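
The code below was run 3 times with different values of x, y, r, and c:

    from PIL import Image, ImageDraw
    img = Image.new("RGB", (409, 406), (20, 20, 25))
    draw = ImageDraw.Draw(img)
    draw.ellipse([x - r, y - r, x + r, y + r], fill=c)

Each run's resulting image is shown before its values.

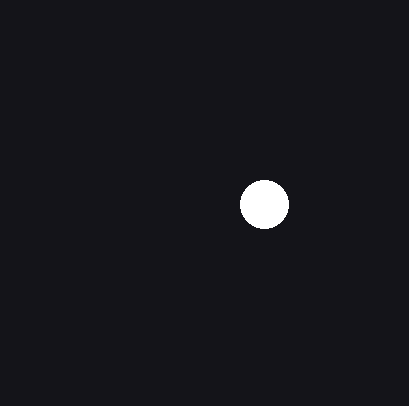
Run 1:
x = 264, y = 204, r = 24, c = 'white'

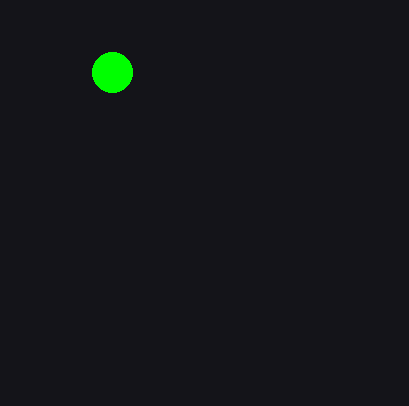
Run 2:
x = 112, y = 72, r = 20, c = 'lime'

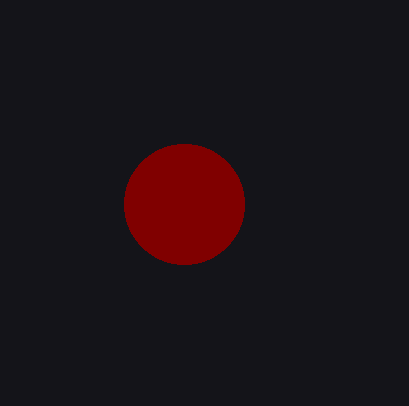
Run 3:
x = 184; y = 204; r = 60; c = 'maroon'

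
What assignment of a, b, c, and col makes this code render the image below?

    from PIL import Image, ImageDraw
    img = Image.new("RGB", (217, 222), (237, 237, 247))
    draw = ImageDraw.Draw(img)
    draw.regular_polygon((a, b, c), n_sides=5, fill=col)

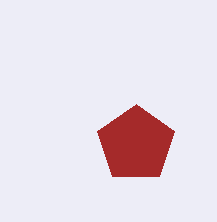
a = 136
b = 144
c = 40
col = 'brown'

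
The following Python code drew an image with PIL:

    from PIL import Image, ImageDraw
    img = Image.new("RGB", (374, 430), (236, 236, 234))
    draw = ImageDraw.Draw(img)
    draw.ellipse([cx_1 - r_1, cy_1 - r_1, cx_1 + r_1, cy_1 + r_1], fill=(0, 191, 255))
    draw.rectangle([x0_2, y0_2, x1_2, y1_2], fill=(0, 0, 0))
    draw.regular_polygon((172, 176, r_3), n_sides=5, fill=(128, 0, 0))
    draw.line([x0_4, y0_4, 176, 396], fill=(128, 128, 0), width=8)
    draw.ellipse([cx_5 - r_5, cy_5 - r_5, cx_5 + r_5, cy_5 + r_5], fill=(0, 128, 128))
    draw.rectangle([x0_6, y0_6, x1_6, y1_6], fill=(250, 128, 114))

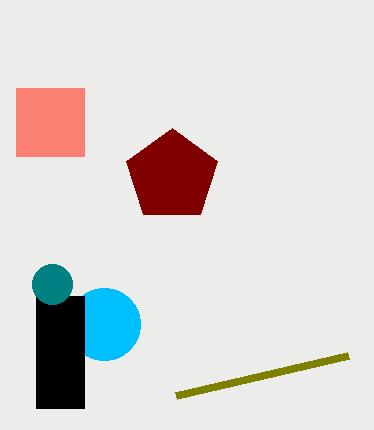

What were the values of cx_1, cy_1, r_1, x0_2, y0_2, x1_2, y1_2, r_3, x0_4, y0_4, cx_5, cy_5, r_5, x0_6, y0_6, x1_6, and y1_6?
cx_1 = 104
cy_1 = 324
r_1 = 36
x0_2 = 36
y0_2 = 296
x1_2 = 84
y1_2 = 408
r_3 = 48
x0_4 = 348
y0_4 = 356
cx_5 = 52
cy_5 = 284
r_5 = 20
x0_6 = 16
y0_6 = 88
x1_6 = 84
y1_6 = 156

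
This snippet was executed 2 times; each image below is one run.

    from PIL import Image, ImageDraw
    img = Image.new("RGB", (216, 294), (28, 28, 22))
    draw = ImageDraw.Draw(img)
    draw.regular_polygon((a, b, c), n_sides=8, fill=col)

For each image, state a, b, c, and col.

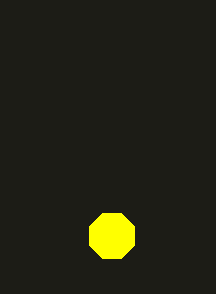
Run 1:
a = 112
b = 236
c = 24
col = 'yellow'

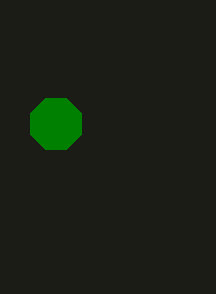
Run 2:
a = 56, b = 124, c = 28, col = 'green'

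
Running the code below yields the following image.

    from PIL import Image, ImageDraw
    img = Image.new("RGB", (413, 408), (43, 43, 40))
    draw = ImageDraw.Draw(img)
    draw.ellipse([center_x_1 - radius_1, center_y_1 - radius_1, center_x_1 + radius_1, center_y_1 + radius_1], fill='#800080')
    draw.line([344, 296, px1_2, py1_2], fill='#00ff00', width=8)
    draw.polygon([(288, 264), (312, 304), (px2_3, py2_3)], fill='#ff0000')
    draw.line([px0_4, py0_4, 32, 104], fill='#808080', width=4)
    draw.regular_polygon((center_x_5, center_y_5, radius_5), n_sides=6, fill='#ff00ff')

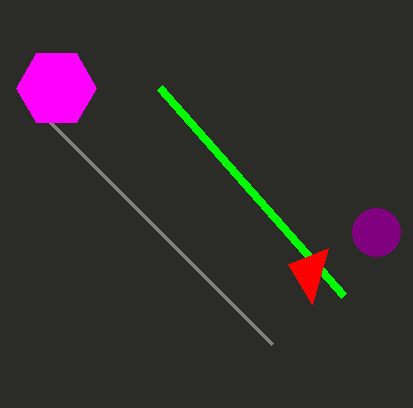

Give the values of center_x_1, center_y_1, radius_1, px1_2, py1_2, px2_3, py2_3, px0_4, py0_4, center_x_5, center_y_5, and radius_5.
center_x_1 = 376, center_y_1 = 232, radius_1 = 24, px1_2 = 160, py1_2 = 88, px2_3 = 328, py2_3 = 248, px0_4 = 272, py0_4 = 344, center_x_5 = 56, center_y_5 = 88, radius_5 = 40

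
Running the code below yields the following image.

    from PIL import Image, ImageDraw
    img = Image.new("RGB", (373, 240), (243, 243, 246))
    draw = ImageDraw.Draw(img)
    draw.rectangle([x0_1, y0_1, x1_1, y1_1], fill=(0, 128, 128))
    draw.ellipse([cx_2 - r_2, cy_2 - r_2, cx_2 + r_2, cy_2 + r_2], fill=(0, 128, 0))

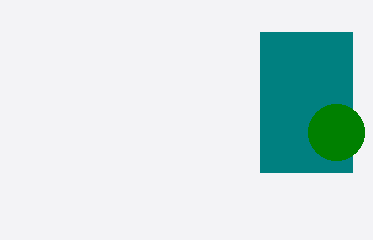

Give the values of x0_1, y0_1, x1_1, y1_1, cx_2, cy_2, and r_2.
x0_1 = 260, y0_1 = 32, x1_1 = 352, y1_1 = 172, cx_2 = 336, cy_2 = 132, r_2 = 28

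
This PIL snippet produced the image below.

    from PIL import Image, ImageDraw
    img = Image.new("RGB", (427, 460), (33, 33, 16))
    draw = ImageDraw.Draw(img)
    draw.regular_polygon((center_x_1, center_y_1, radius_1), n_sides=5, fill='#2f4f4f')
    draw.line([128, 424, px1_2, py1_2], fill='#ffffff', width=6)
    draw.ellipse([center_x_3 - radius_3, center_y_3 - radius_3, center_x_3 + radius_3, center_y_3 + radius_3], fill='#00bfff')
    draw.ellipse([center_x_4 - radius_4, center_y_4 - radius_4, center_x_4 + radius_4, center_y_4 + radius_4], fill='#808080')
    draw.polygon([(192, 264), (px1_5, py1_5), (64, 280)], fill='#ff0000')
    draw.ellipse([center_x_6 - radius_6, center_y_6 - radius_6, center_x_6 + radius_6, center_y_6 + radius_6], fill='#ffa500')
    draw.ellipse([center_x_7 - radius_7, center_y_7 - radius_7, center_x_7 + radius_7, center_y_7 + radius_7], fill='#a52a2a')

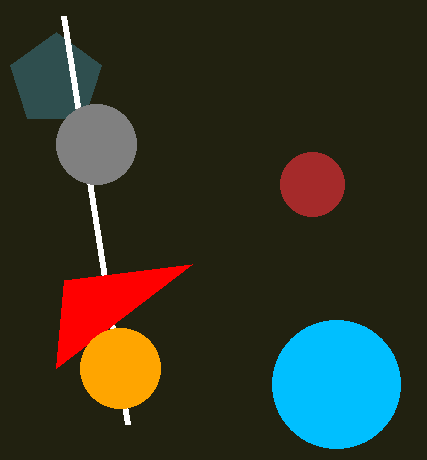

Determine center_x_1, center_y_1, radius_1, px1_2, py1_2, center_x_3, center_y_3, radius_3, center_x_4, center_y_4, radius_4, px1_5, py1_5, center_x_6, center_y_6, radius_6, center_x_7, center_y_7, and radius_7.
center_x_1 = 56
center_y_1 = 80
radius_1 = 48
px1_2 = 64
py1_2 = 16
center_x_3 = 336
center_y_3 = 384
radius_3 = 64
center_x_4 = 96
center_y_4 = 144
radius_4 = 40
px1_5 = 56
py1_5 = 368
center_x_6 = 120
center_y_6 = 368
radius_6 = 40
center_x_7 = 312
center_y_7 = 184
radius_7 = 32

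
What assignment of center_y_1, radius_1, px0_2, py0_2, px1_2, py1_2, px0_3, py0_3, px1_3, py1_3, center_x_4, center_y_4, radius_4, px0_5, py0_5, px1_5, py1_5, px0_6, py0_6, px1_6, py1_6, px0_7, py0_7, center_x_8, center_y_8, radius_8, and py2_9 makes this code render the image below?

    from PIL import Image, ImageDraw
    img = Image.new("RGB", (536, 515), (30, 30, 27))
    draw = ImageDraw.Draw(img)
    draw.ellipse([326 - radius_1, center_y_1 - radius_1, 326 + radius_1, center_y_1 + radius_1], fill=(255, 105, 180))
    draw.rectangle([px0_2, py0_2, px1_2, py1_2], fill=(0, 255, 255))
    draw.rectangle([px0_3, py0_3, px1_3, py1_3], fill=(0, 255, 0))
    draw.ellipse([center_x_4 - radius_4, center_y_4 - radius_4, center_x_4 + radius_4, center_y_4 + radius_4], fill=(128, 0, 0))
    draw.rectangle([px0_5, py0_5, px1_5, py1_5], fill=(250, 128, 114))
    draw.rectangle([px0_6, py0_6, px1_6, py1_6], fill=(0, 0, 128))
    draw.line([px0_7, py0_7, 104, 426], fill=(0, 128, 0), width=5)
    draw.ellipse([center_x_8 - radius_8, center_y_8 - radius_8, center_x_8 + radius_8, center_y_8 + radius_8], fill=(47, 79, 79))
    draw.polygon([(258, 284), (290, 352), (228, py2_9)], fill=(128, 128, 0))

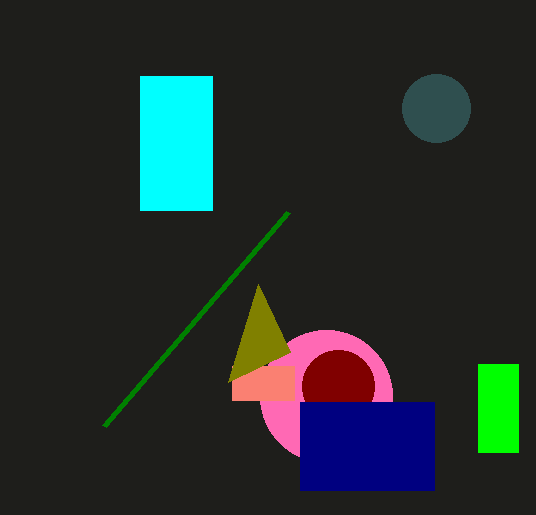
center_y_1 = 396; radius_1 = 66; px0_2 = 140; py0_2 = 76; px1_2 = 212; py1_2 = 210; px0_3 = 478; py0_3 = 364; px1_3 = 518; py1_3 = 452; center_x_4 = 338; center_y_4 = 386; radius_4 = 36; px0_5 = 232; py0_5 = 366; px1_5 = 294; py1_5 = 400; px0_6 = 300; py0_6 = 402; px1_6 = 434; py1_6 = 490; px0_7 = 288; py0_7 = 212; center_x_8 = 436; center_y_8 = 108; radius_8 = 34; py2_9 = 382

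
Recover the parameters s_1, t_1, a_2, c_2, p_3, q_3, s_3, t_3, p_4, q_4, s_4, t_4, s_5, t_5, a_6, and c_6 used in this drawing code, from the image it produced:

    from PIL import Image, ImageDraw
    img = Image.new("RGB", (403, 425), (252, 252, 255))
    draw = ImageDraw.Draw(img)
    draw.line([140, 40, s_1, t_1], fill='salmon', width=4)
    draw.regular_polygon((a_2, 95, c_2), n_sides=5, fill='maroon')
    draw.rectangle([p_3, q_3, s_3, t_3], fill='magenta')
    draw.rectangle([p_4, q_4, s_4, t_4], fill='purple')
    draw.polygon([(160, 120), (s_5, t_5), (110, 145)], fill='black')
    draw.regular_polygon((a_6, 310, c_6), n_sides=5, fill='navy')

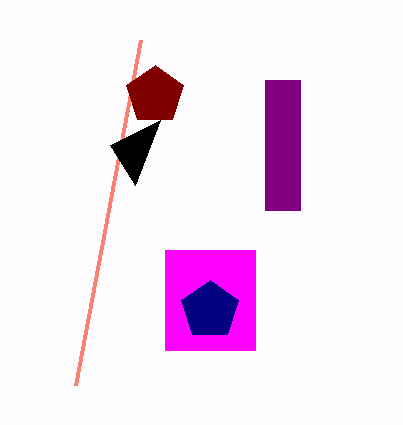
s_1 = 75
t_1 = 385
a_2 = 155
c_2 = 30
p_3 = 165
q_3 = 250
s_3 = 255
t_3 = 350
p_4 = 265
q_4 = 80
s_4 = 300
t_4 = 210
s_5 = 135
t_5 = 185
a_6 = 210
c_6 = 30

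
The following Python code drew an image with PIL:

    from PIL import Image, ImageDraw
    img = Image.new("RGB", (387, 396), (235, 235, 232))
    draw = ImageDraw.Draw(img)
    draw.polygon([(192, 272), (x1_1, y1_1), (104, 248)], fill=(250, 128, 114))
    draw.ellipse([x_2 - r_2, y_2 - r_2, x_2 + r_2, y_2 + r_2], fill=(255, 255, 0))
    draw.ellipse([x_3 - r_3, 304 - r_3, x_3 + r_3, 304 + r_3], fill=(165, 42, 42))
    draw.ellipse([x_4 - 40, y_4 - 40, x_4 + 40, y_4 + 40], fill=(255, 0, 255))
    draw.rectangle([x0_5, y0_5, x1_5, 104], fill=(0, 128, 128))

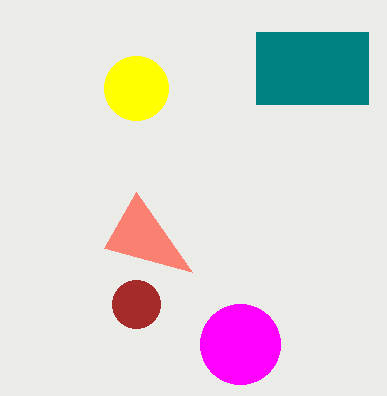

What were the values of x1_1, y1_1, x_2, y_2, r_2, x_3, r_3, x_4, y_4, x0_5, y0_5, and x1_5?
x1_1 = 136; y1_1 = 192; x_2 = 136; y_2 = 88; r_2 = 32; x_3 = 136; r_3 = 24; x_4 = 240; y_4 = 344; x0_5 = 256; y0_5 = 32; x1_5 = 368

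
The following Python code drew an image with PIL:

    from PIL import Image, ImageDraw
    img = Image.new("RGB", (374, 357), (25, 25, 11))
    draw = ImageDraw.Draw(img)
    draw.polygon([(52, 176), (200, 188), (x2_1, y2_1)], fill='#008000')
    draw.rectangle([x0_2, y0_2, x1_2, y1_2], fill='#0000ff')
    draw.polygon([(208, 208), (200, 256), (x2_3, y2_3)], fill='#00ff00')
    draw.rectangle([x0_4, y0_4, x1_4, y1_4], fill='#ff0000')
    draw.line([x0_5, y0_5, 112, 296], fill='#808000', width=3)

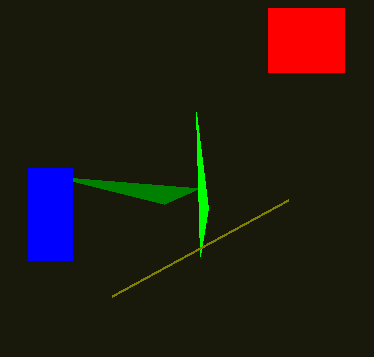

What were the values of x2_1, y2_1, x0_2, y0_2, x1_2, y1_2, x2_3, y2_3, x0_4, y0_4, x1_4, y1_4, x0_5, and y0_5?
x2_1 = 164; y2_1 = 204; x0_2 = 28; y0_2 = 168; x1_2 = 72; y1_2 = 260; x2_3 = 196; y2_3 = 112; x0_4 = 268; y0_4 = 8; x1_4 = 344; y1_4 = 72; x0_5 = 288; y0_5 = 200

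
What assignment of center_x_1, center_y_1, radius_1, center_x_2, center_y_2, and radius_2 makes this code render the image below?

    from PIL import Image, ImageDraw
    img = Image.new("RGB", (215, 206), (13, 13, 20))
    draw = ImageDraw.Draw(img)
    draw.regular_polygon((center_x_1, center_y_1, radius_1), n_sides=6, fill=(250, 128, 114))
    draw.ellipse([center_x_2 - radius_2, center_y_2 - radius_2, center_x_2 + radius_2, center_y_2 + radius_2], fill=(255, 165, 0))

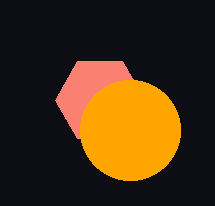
center_x_1 = 100
center_y_1 = 100
radius_1 = 45
center_x_2 = 130
center_y_2 = 130
radius_2 = 50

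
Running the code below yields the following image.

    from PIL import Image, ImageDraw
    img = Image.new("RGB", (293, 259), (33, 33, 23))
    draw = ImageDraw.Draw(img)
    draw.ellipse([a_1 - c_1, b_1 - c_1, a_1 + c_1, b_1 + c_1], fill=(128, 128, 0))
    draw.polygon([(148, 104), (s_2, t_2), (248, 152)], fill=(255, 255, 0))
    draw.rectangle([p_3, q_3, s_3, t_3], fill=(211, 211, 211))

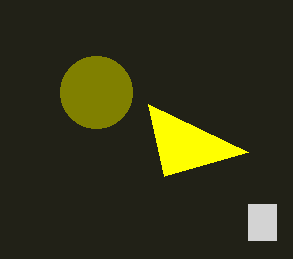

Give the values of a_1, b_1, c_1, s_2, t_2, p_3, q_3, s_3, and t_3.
a_1 = 96
b_1 = 92
c_1 = 36
s_2 = 164
t_2 = 176
p_3 = 248
q_3 = 204
s_3 = 276
t_3 = 240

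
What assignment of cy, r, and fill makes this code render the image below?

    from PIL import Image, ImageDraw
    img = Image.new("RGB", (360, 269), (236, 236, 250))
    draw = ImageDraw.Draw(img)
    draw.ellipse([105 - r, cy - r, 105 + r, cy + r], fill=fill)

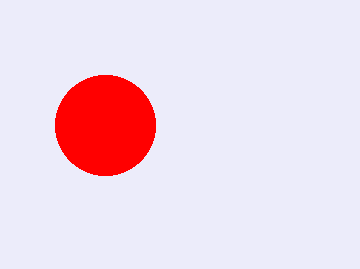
cy = 125, r = 50, fill = 'red'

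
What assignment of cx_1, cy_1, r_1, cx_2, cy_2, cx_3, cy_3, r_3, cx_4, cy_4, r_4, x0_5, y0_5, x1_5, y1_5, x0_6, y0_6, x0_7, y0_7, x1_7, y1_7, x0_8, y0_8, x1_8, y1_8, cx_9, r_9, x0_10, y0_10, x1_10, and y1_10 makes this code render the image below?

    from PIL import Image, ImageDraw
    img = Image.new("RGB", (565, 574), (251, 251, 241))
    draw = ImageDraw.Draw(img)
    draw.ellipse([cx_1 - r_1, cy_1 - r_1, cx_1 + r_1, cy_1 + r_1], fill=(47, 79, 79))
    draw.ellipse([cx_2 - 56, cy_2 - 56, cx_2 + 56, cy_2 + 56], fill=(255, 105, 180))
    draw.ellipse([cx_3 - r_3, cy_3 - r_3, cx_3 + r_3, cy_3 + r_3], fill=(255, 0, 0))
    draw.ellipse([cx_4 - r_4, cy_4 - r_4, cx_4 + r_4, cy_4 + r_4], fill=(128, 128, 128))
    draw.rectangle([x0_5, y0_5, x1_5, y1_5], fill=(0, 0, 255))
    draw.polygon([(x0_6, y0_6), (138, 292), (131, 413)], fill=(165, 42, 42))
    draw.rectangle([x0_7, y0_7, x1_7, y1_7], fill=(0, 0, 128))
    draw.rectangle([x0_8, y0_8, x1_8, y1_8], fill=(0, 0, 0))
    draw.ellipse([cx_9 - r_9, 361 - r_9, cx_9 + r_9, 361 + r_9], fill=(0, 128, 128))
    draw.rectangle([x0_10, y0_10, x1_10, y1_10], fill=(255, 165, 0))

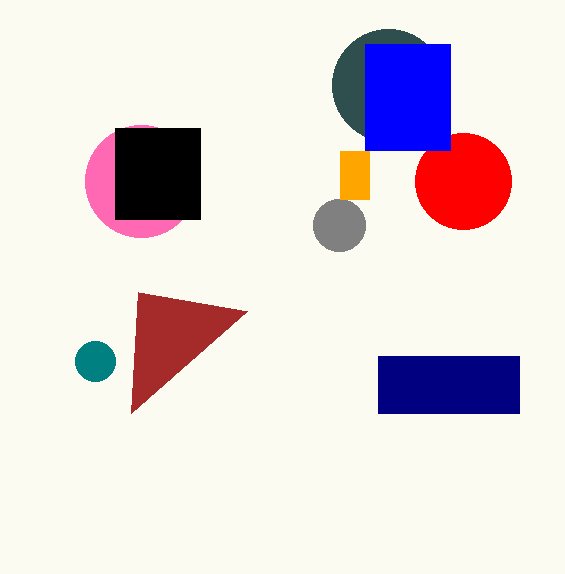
cx_1 = 388, cy_1 = 85, r_1 = 56, cx_2 = 141, cy_2 = 181, cx_3 = 463, cy_3 = 181, r_3 = 48, cx_4 = 339, cy_4 = 225, r_4 = 26, x0_5 = 365, y0_5 = 44, x1_5 = 450, y1_5 = 150, x0_6 = 247, y0_6 = 311, x0_7 = 378, y0_7 = 356, x1_7 = 519, y1_7 = 413, x0_8 = 115, y0_8 = 128, x1_8 = 200, y1_8 = 219, cx_9 = 95, r_9 = 20, x0_10 = 340, y0_10 = 151, x1_10 = 369, y1_10 = 199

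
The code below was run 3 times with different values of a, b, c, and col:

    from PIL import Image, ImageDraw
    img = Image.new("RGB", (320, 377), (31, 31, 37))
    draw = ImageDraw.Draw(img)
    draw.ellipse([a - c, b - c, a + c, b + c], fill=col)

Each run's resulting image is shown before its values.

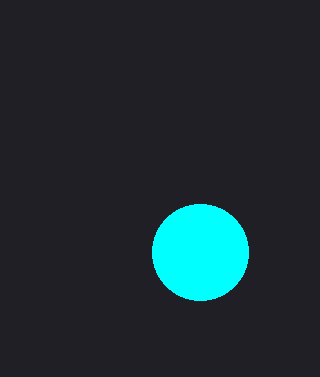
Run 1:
a = 200
b = 252
c = 48
col = 'cyan'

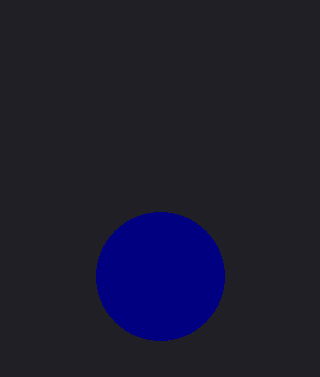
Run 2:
a = 160; b = 276; c = 64; col = 'navy'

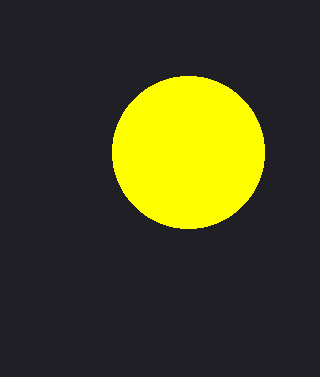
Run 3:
a = 188, b = 152, c = 76, col = 'yellow'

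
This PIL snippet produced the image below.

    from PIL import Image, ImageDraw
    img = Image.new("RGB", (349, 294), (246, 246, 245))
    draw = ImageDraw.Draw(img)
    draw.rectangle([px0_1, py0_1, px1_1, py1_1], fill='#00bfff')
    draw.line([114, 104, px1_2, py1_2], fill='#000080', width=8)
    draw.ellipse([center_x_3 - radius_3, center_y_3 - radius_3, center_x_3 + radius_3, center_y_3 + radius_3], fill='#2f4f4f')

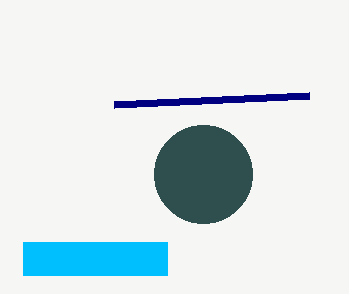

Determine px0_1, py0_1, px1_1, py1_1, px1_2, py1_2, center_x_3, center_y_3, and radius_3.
px0_1 = 23, py0_1 = 242, px1_1 = 167, py1_1 = 275, px1_2 = 309, py1_2 = 95, center_x_3 = 203, center_y_3 = 174, radius_3 = 49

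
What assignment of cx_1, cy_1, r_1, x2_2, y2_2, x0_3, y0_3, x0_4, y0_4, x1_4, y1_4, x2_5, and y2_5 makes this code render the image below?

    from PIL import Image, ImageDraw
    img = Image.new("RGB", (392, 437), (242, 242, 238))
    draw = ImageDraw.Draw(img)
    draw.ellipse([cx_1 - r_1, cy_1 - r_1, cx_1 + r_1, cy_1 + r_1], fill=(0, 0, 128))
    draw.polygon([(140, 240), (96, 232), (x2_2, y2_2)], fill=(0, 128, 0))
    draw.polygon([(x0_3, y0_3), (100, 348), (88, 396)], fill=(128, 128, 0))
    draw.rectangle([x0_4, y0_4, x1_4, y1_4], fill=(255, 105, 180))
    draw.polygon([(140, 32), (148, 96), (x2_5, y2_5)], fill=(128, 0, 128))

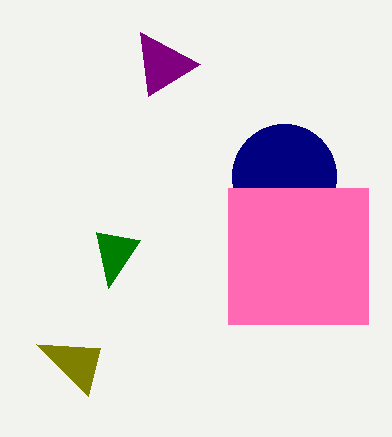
cx_1 = 284; cy_1 = 176; r_1 = 52; x2_2 = 108; y2_2 = 288; x0_3 = 36; y0_3 = 344; x0_4 = 228; y0_4 = 188; x1_4 = 368; y1_4 = 324; x2_5 = 200; y2_5 = 64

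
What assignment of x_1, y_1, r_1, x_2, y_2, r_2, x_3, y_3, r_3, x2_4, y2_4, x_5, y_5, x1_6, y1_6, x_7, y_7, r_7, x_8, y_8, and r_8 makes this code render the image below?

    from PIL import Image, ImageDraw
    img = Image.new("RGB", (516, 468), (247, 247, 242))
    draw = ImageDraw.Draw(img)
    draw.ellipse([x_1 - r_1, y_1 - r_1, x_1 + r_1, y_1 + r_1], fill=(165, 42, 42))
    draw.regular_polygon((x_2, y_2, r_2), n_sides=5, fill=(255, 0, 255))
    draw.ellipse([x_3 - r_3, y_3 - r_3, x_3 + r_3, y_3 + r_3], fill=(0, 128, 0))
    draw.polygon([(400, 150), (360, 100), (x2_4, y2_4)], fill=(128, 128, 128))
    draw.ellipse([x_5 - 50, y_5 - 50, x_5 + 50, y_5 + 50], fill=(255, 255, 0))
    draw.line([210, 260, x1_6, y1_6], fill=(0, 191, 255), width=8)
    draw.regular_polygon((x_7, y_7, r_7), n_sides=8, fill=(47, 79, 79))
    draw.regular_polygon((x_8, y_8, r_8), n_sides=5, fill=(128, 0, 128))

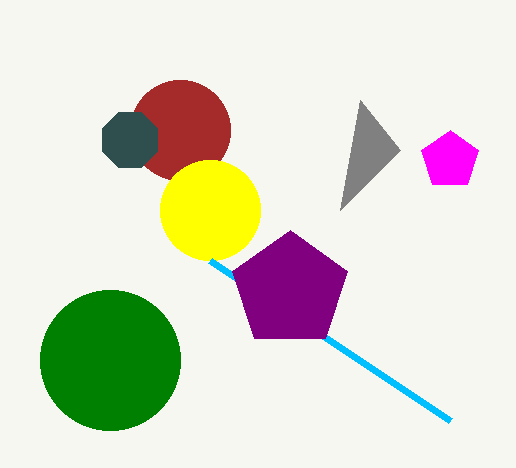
x_1 = 180, y_1 = 130, r_1 = 50, x_2 = 450, y_2 = 160, r_2 = 30, x_3 = 110, y_3 = 360, r_3 = 70, x2_4 = 340, y2_4 = 210, x_5 = 210, y_5 = 210, x1_6 = 450, y1_6 = 420, x_7 = 130, y_7 = 140, r_7 = 30, x_8 = 290, y_8 = 290, r_8 = 60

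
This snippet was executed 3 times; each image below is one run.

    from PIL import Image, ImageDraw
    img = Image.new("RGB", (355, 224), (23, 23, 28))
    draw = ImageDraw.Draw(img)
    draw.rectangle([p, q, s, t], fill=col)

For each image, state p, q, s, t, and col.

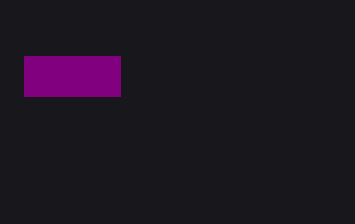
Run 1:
p = 24; q = 56; s = 120; t = 96; col = 'purple'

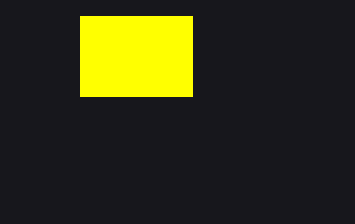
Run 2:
p = 80; q = 16; s = 192; t = 96; col = 'yellow'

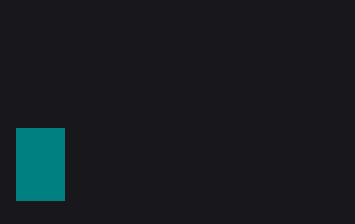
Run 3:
p = 16, q = 128, s = 64, t = 200, col = 'teal'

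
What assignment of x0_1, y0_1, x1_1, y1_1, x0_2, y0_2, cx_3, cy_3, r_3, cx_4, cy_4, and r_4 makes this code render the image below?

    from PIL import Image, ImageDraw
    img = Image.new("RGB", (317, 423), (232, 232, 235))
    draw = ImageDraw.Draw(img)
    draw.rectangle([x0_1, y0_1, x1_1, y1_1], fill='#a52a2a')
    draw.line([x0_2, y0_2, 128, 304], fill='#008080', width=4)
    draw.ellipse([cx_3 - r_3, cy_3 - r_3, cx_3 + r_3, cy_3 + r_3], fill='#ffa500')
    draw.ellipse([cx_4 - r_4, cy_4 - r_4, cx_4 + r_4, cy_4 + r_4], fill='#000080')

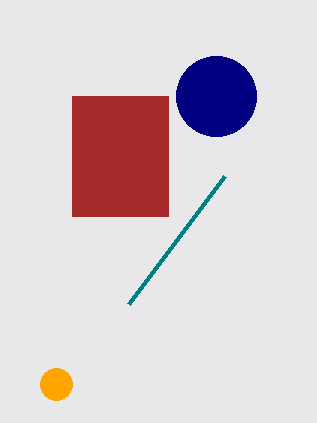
x0_1 = 72
y0_1 = 96
x1_1 = 168
y1_1 = 216
x0_2 = 224
y0_2 = 176
cx_3 = 56
cy_3 = 384
r_3 = 16
cx_4 = 216
cy_4 = 96
r_4 = 40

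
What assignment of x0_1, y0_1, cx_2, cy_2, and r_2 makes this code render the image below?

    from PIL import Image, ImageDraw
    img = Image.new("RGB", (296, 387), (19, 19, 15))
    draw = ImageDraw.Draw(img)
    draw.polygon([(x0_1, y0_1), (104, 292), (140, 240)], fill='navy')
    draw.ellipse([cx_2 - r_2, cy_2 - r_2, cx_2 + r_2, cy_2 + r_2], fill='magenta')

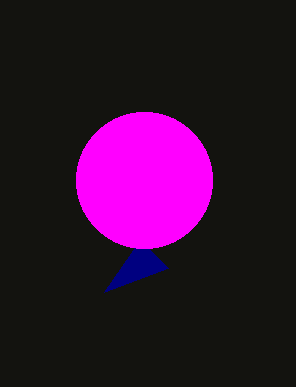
x0_1 = 168, y0_1 = 268, cx_2 = 144, cy_2 = 180, r_2 = 68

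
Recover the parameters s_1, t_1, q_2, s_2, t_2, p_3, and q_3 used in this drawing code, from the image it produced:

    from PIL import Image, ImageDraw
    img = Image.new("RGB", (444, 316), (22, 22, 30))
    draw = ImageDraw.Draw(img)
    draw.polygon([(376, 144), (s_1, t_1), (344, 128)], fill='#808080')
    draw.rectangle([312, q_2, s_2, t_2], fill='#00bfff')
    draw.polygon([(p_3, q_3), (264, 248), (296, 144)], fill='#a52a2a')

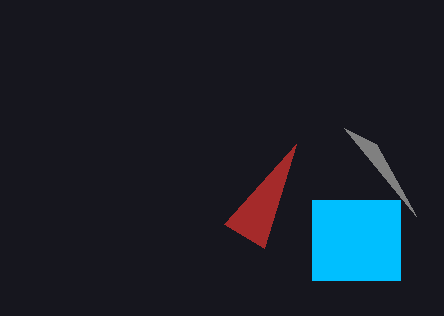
s_1 = 416, t_1 = 216, q_2 = 200, s_2 = 400, t_2 = 280, p_3 = 224, q_3 = 224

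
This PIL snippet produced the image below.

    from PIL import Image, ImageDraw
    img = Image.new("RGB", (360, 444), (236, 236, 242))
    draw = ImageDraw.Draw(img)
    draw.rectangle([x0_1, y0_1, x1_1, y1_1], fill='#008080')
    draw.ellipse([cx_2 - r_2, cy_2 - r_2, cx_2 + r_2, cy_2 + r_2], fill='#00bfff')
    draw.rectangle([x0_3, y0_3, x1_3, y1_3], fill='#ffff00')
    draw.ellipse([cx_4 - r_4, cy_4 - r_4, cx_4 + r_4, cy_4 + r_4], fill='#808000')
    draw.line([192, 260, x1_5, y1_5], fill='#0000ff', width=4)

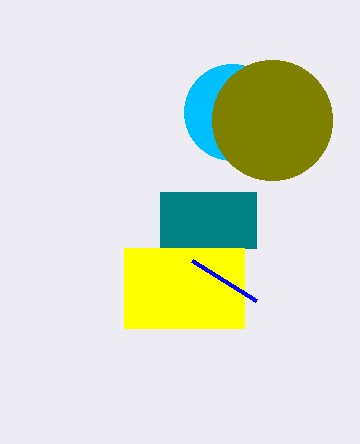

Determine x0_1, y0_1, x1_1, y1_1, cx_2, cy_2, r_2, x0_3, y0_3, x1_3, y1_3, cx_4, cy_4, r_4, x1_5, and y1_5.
x0_1 = 160; y0_1 = 192; x1_1 = 256; y1_1 = 248; cx_2 = 232; cy_2 = 112; r_2 = 48; x0_3 = 124; y0_3 = 248; x1_3 = 244; y1_3 = 328; cx_4 = 272; cy_4 = 120; r_4 = 60; x1_5 = 256; y1_5 = 300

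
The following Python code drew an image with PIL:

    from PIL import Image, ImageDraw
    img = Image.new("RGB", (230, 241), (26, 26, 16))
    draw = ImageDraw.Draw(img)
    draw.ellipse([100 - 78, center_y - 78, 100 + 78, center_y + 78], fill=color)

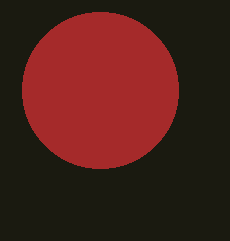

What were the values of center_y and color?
center_y = 90, color = 'brown'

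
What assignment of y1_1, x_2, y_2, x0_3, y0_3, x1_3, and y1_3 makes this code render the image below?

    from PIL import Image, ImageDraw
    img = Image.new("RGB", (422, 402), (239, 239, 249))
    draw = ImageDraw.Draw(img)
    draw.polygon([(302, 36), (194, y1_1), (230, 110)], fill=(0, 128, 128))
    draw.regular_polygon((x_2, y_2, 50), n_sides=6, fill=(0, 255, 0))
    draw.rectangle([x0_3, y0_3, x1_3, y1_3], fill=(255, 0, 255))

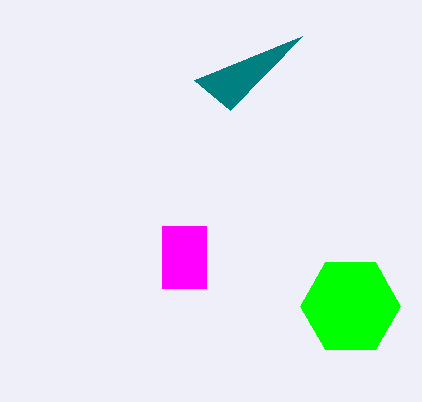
y1_1 = 80; x_2 = 350; y_2 = 306; x0_3 = 162; y0_3 = 226; x1_3 = 206; y1_3 = 288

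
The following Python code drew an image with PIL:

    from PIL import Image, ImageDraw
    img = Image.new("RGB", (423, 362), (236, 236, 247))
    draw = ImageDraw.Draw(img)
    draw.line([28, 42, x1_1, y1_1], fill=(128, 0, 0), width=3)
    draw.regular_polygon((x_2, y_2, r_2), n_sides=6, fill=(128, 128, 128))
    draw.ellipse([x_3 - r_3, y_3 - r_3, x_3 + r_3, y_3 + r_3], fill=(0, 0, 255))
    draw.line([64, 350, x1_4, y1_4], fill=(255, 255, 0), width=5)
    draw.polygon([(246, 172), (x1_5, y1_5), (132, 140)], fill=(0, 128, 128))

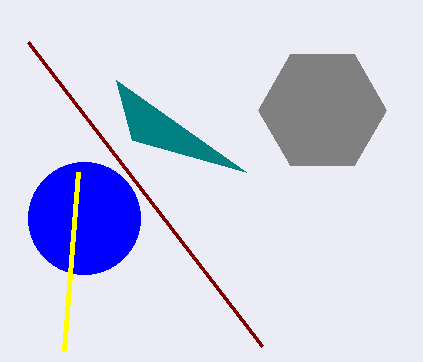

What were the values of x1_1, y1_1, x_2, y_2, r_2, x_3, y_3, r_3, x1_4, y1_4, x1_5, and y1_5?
x1_1 = 262
y1_1 = 346
x_2 = 322
y_2 = 110
r_2 = 64
x_3 = 84
y_3 = 218
r_3 = 56
x1_4 = 78
y1_4 = 172
x1_5 = 116
y1_5 = 80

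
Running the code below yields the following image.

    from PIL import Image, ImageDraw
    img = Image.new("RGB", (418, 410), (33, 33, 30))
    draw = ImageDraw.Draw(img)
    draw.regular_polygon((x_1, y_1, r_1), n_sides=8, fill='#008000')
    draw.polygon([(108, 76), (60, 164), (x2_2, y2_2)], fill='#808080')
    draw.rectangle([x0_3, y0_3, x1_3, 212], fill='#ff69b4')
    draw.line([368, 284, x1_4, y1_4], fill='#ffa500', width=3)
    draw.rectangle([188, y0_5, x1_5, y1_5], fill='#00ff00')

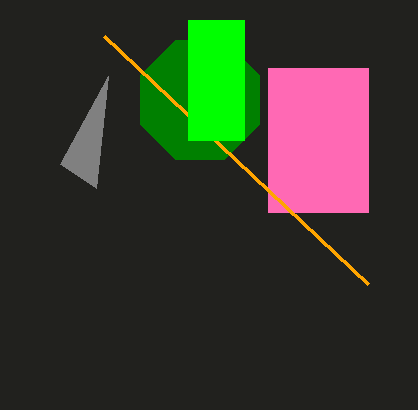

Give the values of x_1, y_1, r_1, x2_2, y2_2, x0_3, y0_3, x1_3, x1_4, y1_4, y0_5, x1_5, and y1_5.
x_1 = 200
y_1 = 100
r_1 = 64
x2_2 = 96
y2_2 = 188
x0_3 = 268
y0_3 = 68
x1_3 = 368
x1_4 = 104
y1_4 = 36
y0_5 = 20
x1_5 = 244
y1_5 = 140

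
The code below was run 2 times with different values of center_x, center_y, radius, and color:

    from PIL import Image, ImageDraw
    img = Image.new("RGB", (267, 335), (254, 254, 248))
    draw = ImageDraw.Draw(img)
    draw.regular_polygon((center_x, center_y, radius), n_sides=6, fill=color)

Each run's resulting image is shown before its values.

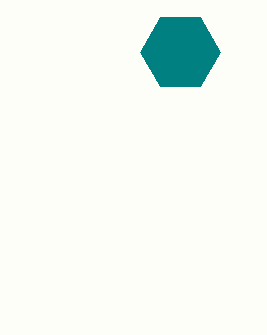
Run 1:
center_x = 180
center_y = 52
radius = 40
color = 'teal'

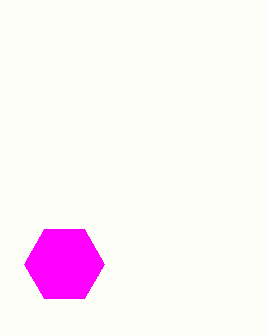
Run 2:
center_x = 64; center_y = 264; radius = 40; color = 'magenta'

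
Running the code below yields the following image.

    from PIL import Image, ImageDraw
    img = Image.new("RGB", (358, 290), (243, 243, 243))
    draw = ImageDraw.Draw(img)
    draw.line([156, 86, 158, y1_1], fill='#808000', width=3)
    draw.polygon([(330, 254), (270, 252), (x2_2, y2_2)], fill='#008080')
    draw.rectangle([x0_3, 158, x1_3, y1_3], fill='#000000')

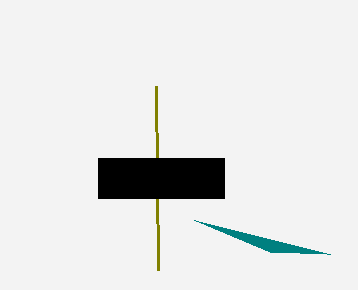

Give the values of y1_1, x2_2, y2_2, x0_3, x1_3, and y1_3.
y1_1 = 270
x2_2 = 194
y2_2 = 220
x0_3 = 98
x1_3 = 224
y1_3 = 198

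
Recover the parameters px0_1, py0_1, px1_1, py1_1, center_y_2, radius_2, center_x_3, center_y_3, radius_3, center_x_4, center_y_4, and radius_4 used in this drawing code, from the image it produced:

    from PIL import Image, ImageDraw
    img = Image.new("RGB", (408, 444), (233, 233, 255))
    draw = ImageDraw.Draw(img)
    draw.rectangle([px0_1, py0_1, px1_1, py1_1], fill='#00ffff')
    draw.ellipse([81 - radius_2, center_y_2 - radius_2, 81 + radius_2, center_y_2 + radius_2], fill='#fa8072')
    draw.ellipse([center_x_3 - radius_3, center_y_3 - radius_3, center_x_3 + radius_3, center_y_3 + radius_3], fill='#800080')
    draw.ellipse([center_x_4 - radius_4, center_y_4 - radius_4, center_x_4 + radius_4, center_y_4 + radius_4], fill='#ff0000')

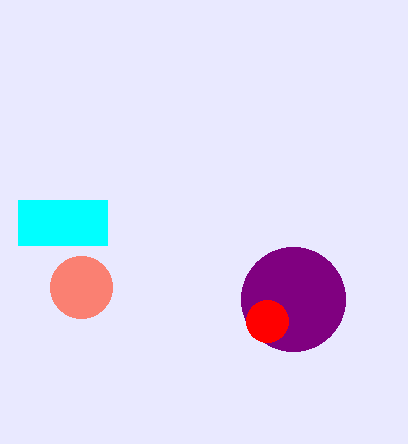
px0_1 = 18; py0_1 = 200; px1_1 = 107; py1_1 = 245; center_y_2 = 287; radius_2 = 31; center_x_3 = 293; center_y_3 = 299; radius_3 = 52; center_x_4 = 267; center_y_4 = 321; radius_4 = 21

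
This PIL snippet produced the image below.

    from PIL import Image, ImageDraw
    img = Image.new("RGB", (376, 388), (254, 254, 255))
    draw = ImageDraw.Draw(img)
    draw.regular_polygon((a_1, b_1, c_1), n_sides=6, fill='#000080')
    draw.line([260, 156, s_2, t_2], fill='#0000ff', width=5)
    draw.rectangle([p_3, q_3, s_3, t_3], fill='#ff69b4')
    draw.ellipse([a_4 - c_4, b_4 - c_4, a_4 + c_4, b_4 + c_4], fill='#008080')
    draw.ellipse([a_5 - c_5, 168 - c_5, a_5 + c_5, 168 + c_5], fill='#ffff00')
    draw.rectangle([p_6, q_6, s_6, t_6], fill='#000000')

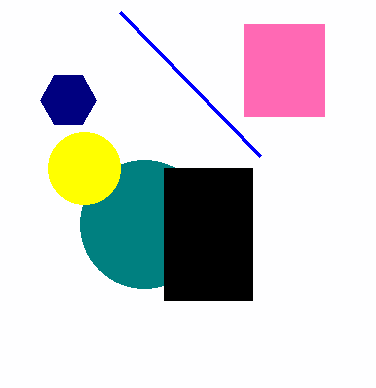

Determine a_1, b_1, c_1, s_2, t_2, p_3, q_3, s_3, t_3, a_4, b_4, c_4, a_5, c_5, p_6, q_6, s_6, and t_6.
a_1 = 68
b_1 = 100
c_1 = 28
s_2 = 120
t_2 = 12
p_3 = 244
q_3 = 24
s_3 = 324
t_3 = 116
a_4 = 144
b_4 = 224
c_4 = 64
a_5 = 84
c_5 = 36
p_6 = 164
q_6 = 168
s_6 = 252
t_6 = 300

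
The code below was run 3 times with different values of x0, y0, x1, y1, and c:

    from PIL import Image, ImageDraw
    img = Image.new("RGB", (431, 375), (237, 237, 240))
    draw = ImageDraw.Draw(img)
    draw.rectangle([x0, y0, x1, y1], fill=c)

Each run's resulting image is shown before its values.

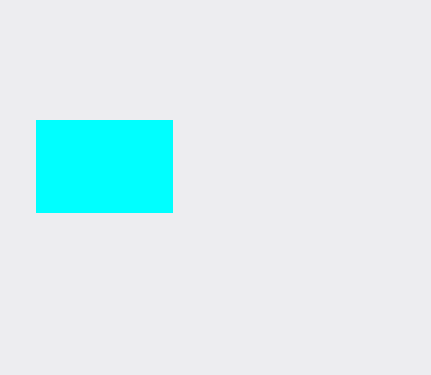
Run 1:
x0 = 36, y0 = 120, x1 = 172, y1 = 212, c = 'cyan'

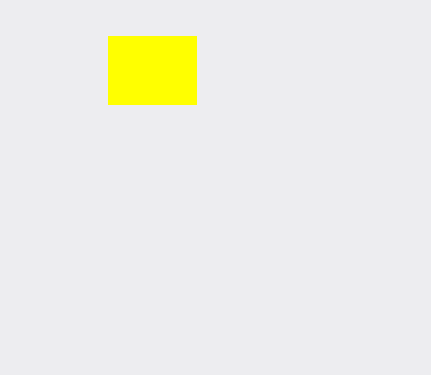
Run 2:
x0 = 108; y0 = 36; x1 = 196; y1 = 104; c = 'yellow'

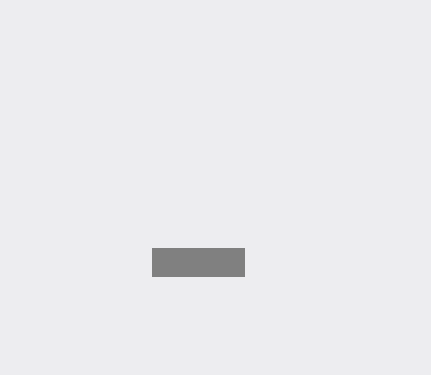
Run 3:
x0 = 152; y0 = 248; x1 = 244; y1 = 276; c = 'gray'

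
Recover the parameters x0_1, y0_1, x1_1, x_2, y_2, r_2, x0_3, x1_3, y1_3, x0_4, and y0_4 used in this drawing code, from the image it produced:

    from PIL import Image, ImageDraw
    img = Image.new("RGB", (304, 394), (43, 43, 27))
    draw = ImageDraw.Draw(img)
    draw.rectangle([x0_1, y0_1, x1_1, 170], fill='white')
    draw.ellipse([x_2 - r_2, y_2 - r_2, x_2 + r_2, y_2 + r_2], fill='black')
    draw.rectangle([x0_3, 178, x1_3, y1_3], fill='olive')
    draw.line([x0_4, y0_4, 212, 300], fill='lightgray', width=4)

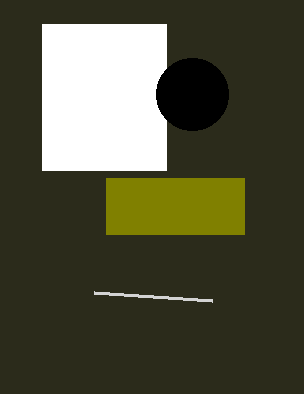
x0_1 = 42; y0_1 = 24; x1_1 = 166; x_2 = 192; y_2 = 94; r_2 = 36; x0_3 = 106; x1_3 = 244; y1_3 = 234; x0_4 = 94; y0_4 = 292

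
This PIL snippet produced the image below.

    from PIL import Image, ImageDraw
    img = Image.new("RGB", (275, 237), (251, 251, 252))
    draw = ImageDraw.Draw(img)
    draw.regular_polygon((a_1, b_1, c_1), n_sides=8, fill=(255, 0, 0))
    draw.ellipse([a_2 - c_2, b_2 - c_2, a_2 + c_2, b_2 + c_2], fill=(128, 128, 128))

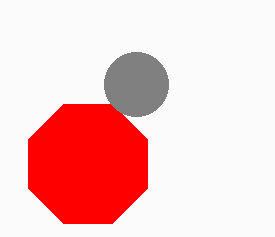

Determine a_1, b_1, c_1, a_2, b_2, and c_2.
a_1 = 88
b_1 = 164
c_1 = 64
a_2 = 136
b_2 = 84
c_2 = 32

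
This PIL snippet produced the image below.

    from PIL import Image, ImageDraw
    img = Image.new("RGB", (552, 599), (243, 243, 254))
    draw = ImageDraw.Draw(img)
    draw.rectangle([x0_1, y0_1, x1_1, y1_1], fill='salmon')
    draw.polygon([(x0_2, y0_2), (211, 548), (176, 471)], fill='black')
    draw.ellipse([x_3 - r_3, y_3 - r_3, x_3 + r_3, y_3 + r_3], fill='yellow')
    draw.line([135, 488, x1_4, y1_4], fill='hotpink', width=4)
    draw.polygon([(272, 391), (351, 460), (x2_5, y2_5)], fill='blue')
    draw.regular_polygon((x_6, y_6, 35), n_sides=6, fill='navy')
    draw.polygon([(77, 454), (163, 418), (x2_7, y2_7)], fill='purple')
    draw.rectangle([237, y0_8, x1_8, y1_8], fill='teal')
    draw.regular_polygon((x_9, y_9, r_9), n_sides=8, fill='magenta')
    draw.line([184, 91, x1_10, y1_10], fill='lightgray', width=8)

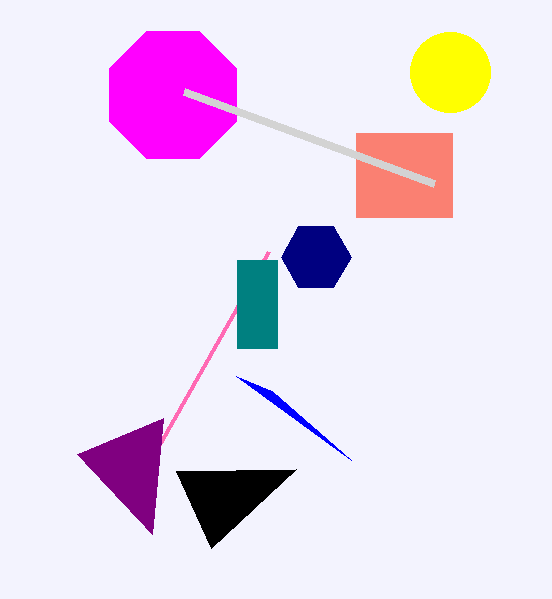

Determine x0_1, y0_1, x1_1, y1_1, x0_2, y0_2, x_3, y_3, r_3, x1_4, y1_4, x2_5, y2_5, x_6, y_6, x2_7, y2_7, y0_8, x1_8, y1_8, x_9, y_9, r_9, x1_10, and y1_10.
x0_1 = 356, y0_1 = 133, x1_1 = 452, y1_1 = 217, x0_2 = 296, y0_2 = 469, x_3 = 450, y_3 = 72, r_3 = 40, x1_4 = 269, y1_4 = 251, x2_5 = 236, y2_5 = 376, x_6 = 316, y_6 = 257, x2_7 = 152, y2_7 = 534, y0_8 = 260, x1_8 = 277, y1_8 = 348, x_9 = 173, y_9 = 95, r_9 = 69, x1_10 = 434, y1_10 = 183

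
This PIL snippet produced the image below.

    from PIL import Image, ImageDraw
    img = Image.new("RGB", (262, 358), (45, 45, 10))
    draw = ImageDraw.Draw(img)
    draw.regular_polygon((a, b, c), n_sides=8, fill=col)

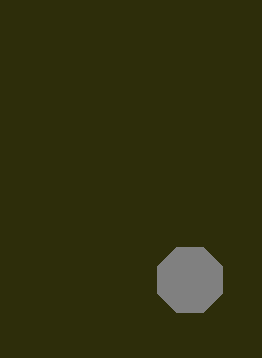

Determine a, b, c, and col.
a = 190
b = 280
c = 35
col = 'gray'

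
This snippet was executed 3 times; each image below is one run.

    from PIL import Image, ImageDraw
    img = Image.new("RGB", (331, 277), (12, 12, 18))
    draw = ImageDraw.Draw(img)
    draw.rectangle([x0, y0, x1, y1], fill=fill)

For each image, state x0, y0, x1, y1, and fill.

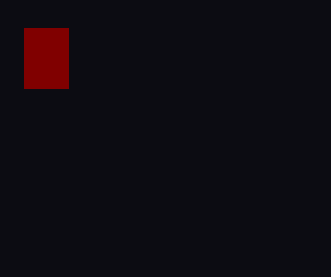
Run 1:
x0 = 24
y0 = 28
x1 = 68
y1 = 88
fill = 'maroon'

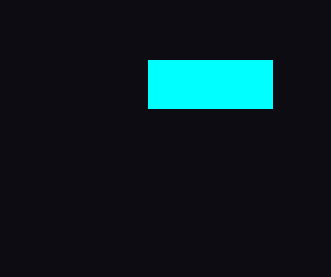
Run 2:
x0 = 148; y0 = 60; x1 = 272; y1 = 108; fill = 'cyan'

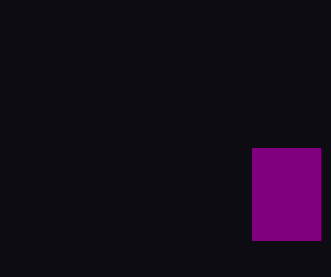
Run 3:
x0 = 252
y0 = 148
x1 = 320
y1 = 240
fill = 'purple'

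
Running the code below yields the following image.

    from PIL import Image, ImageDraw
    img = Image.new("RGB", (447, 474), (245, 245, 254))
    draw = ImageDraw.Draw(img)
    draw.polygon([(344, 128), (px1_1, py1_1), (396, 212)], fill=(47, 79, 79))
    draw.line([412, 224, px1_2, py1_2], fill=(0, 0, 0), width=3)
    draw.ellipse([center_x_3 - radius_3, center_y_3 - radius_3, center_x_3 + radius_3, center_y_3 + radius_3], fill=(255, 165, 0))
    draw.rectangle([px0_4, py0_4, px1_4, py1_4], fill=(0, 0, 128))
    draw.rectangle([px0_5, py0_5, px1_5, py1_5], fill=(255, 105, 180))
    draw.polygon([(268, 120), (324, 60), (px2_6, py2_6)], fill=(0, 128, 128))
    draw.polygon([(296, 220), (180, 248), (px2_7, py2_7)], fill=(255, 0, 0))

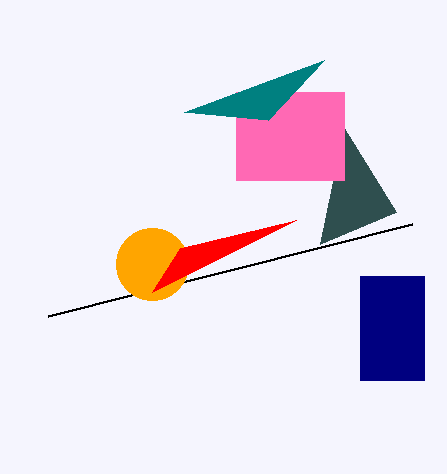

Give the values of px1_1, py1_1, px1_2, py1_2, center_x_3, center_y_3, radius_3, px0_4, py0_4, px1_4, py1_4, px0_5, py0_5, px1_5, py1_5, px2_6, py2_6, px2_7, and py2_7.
px1_1 = 320; py1_1 = 244; px1_2 = 48; py1_2 = 316; center_x_3 = 152; center_y_3 = 264; radius_3 = 36; px0_4 = 360; py0_4 = 276; px1_4 = 424; py1_4 = 380; px0_5 = 236; py0_5 = 92; px1_5 = 344; py1_5 = 180; px2_6 = 184; py2_6 = 112; px2_7 = 152; py2_7 = 292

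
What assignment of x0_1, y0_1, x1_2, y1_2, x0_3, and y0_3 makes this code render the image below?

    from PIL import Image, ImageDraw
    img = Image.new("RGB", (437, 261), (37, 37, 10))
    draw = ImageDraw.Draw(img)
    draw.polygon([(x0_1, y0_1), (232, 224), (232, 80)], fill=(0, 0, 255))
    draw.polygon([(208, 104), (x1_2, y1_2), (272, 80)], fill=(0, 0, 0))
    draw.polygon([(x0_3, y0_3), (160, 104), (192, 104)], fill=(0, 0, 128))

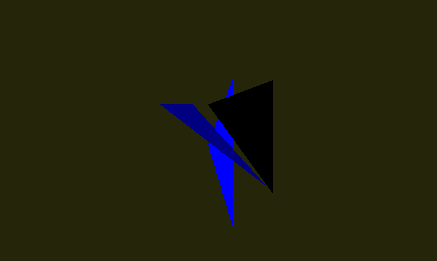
x0_1 = 208
y0_1 = 144
x1_2 = 272
y1_2 = 192
x0_3 = 264
y0_3 = 184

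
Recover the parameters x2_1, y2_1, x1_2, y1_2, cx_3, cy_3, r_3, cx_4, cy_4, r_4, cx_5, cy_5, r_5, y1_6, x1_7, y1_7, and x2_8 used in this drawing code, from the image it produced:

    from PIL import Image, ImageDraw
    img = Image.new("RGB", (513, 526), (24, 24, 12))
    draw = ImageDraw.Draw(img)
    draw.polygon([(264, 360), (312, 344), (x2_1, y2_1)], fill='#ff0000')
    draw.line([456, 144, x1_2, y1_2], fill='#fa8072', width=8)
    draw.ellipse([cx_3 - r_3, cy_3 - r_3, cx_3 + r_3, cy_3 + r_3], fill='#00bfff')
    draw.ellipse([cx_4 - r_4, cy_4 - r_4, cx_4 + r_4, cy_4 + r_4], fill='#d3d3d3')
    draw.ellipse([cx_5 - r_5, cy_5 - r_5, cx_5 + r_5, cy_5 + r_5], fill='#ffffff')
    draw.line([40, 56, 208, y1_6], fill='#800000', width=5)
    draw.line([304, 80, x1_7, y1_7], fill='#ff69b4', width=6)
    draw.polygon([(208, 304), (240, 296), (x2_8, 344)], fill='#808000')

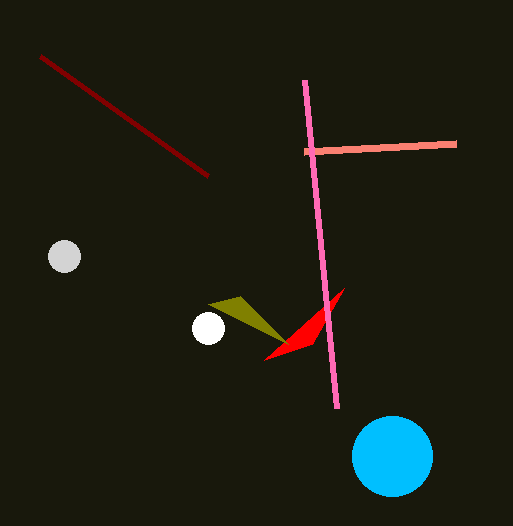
x2_1 = 344, y2_1 = 288, x1_2 = 304, y1_2 = 152, cx_3 = 392, cy_3 = 456, r_3 = 40, cx_4 = 64, cy_4 = 256, r_4 = 16, cx_5 = 208, cy_5 = 328, r_5 = 16, y1_6 = 176, x1_7 = 336, y1_7 = 408, x2_8 = 288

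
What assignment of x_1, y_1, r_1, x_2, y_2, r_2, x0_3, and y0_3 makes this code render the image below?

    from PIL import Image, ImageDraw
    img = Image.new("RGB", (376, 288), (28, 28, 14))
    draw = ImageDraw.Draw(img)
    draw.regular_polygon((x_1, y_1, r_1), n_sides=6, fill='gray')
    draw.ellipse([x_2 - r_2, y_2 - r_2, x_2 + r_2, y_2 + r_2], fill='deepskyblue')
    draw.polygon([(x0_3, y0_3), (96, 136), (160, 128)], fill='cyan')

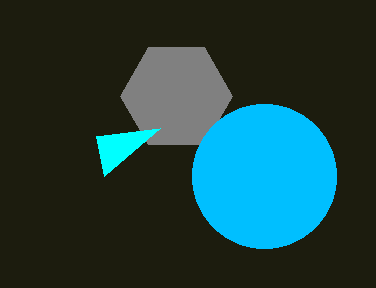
x_1 = 176, y_1 = 96, r_1 = 56, x_2 = 264, y_2 = 176, r_2 = 72, x0_3 = 104, y0_3 = 176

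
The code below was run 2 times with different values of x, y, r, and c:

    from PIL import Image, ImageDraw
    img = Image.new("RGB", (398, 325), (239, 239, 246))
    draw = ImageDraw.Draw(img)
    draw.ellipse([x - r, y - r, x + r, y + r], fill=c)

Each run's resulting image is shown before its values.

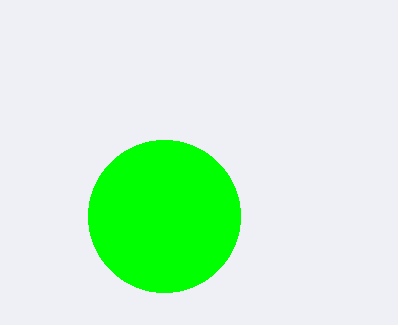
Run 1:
x = 164
y = 216
r = 76
c = 'lime'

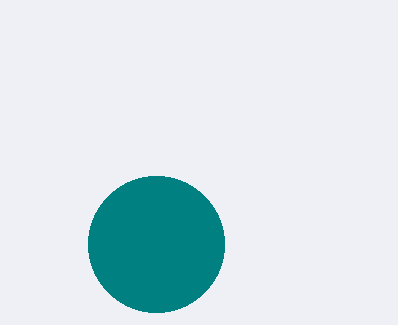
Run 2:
x = 156, y = 244, r = 68, c = 'teal'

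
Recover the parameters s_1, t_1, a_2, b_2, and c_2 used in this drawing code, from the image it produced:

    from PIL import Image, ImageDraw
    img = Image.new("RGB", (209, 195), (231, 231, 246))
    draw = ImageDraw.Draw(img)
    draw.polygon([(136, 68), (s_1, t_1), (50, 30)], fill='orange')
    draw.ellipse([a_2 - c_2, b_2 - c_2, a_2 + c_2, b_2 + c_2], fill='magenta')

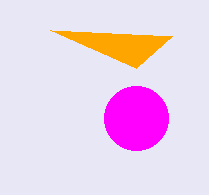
s_1 = 172, t_1 = 36, a_2 = 136, b_2 = 118, c_2 = 32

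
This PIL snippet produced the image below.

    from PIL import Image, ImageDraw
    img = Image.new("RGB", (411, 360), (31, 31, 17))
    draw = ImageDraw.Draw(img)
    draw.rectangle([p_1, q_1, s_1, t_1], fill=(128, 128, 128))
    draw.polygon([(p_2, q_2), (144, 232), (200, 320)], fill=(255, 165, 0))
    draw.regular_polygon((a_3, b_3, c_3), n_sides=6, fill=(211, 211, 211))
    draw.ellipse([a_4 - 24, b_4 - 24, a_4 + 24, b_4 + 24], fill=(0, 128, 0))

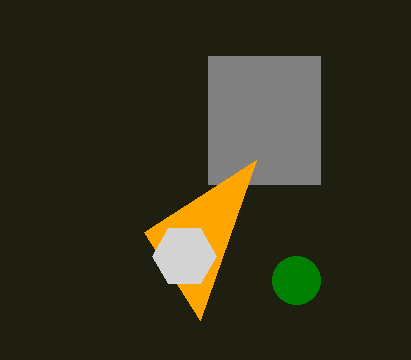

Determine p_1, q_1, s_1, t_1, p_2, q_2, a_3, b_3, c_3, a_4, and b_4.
p_1 = 208, q_1 = 56, s_1 = 320, t_1 = 184, p_2 = 256, q_2 = 160, a_3 = 184, b_3 = 256, c_3 = 32, a_4 = 296, b_4 = 280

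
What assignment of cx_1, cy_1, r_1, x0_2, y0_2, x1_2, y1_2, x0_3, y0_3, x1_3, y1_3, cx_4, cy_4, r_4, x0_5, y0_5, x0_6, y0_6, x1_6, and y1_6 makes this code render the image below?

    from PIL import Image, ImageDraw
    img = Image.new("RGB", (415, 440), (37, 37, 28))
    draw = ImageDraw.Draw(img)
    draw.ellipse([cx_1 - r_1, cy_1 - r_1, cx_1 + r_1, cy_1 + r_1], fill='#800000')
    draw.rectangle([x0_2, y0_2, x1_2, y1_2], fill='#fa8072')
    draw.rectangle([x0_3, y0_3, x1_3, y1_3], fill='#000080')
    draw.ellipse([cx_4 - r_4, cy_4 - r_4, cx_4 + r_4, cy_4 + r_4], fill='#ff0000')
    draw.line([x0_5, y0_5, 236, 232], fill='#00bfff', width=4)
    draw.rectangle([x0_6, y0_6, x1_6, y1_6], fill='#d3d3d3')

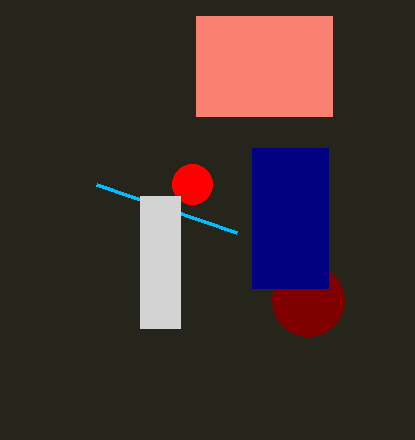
cx_1 = 308
cy_1 = 300
r_1 = 36
x0_2 = 196
y0_2 = 16
x1_2 = 332
y1_2 = 116
x0_3 = 252
y0_3 = 148
x1_3 = 328
y1_3 = 288
cx_4 = 192
cy_4 = 184
r_4 = 20
x0_5 = 96
y0_5 = 184
x0_6 = 140
y0_6 = 196
x1_6 = 180
y1_6 = 328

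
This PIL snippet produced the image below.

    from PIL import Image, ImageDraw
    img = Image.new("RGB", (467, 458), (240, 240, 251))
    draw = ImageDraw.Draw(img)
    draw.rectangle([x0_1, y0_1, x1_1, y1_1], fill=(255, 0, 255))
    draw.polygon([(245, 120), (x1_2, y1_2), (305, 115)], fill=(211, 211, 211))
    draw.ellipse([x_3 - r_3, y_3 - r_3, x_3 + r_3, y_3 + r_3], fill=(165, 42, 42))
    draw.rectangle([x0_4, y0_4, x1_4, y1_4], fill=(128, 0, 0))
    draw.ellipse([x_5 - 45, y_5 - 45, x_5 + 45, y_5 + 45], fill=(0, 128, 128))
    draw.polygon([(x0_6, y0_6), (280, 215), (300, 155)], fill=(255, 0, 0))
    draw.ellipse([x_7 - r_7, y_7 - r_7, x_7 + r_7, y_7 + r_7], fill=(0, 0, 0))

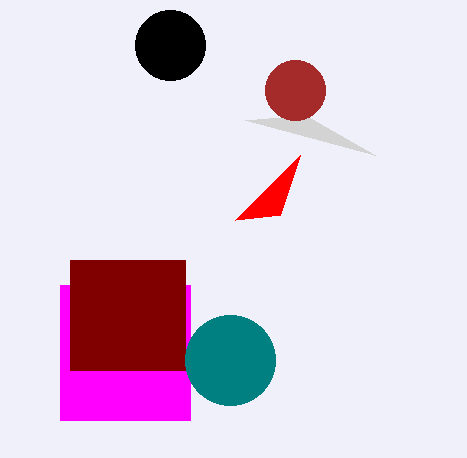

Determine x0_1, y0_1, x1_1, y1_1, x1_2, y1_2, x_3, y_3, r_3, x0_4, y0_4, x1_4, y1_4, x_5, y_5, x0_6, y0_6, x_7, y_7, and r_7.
x0_1 = 60, y0_1 = 285, x1_1 = 190, y1_1 = 420, x1_2 = 375, y1_2 = 155, x_3 = 295, y_3 = 90, r_3 = 30, x0_4 = 70, y0_4 = 260, x1_4 = 185, y1_4 = 370, x_5 = 230, y_5 = 360, x0_6 = 235, y0_6 = 220, x_7 = 170, y_7 = 45, r_7 = 35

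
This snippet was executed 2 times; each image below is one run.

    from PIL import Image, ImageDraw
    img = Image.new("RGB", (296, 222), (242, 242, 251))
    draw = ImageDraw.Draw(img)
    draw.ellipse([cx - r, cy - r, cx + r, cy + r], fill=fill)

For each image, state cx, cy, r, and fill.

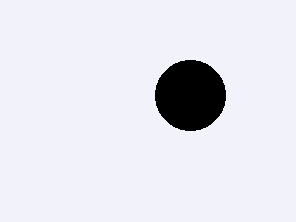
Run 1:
cx = 190, cy = 95, r = 35, fill = 'black'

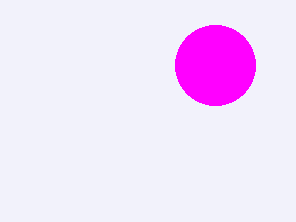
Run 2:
cx = 215, cy = 65, r = 40, fill = 'magenta'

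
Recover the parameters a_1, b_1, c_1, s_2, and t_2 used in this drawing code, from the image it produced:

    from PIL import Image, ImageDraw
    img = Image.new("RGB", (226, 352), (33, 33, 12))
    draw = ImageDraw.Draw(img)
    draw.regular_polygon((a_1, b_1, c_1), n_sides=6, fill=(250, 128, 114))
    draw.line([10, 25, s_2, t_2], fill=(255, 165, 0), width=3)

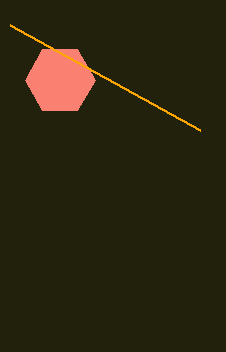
a_1 = 60; b_1 = 80; c_1 = 35; s_2 = 200; t_2 = 130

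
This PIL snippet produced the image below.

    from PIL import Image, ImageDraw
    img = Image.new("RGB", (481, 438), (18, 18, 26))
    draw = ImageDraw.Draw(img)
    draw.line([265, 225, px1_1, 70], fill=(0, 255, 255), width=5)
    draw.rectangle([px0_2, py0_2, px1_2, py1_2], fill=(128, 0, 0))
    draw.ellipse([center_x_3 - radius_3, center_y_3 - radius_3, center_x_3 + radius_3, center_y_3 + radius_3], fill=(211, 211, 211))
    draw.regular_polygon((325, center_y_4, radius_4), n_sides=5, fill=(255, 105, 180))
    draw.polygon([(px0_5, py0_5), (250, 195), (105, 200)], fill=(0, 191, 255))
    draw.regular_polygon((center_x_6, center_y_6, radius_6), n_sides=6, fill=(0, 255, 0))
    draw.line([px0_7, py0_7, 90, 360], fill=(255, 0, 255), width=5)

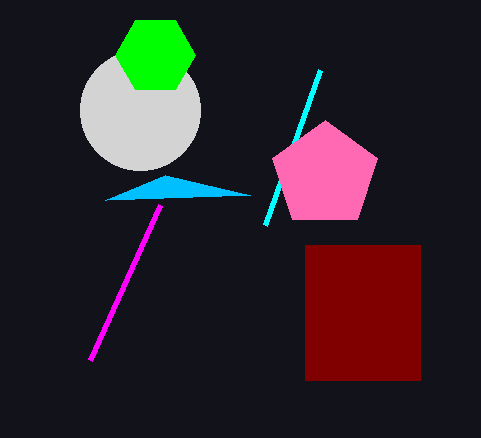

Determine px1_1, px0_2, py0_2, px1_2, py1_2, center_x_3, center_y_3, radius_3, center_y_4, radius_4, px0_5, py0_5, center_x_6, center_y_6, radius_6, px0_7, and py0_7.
px1_1 = 320, px0_2 = 305, py0_2 = 245, px1_2 = 420, py1_2 = 380, center_x_3 = 140, center_y_3 = 110, radius_3 = 60, center_y_4 = 175, radius_4 = 55, px0_5 = 165, py0_5 = 175, center_x_6 = 155, center_y_6 = 55, radius_6 = 40, px0_7 = 160, py0_7 = 205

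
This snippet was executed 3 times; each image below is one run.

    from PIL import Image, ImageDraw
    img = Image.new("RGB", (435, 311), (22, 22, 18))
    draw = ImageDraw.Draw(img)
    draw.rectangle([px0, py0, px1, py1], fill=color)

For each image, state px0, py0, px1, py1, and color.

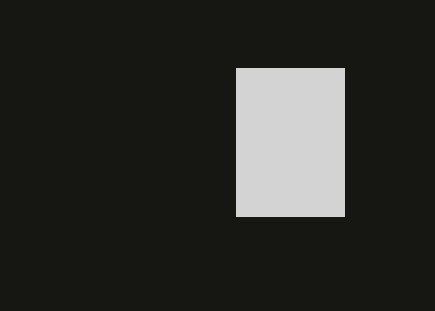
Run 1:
px0 = 236
py0 = 68
px1 = 344
py1 = 216
color = 'lightgray'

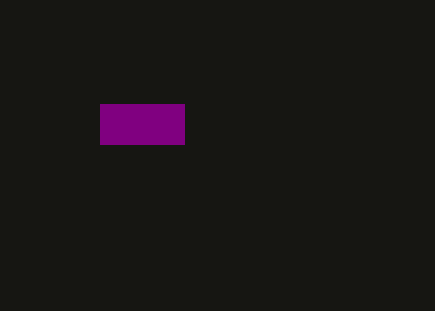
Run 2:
px0 = 100
py0 = 104
px1 = 184
py1 = 144
color = 'purple'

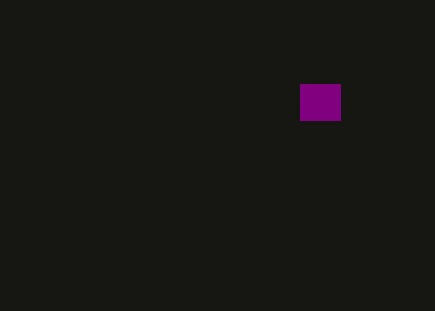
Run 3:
px0 = 300, py0 = 84, px1 = 340, py1 = 120, color = 'purple'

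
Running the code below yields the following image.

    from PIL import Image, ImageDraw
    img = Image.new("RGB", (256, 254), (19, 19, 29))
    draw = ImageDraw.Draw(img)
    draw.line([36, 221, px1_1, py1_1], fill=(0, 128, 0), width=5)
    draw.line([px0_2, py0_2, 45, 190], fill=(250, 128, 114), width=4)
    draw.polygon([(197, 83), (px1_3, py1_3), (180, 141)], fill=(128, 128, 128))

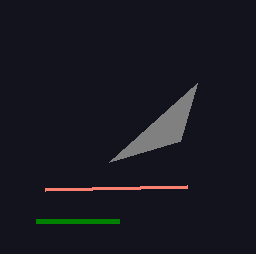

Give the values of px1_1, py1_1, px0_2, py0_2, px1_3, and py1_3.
px1_1 = 119; py1_1 = 221; px0_2 = 187; py0_2 = 187; px1_3 = 109; py1_3 = 162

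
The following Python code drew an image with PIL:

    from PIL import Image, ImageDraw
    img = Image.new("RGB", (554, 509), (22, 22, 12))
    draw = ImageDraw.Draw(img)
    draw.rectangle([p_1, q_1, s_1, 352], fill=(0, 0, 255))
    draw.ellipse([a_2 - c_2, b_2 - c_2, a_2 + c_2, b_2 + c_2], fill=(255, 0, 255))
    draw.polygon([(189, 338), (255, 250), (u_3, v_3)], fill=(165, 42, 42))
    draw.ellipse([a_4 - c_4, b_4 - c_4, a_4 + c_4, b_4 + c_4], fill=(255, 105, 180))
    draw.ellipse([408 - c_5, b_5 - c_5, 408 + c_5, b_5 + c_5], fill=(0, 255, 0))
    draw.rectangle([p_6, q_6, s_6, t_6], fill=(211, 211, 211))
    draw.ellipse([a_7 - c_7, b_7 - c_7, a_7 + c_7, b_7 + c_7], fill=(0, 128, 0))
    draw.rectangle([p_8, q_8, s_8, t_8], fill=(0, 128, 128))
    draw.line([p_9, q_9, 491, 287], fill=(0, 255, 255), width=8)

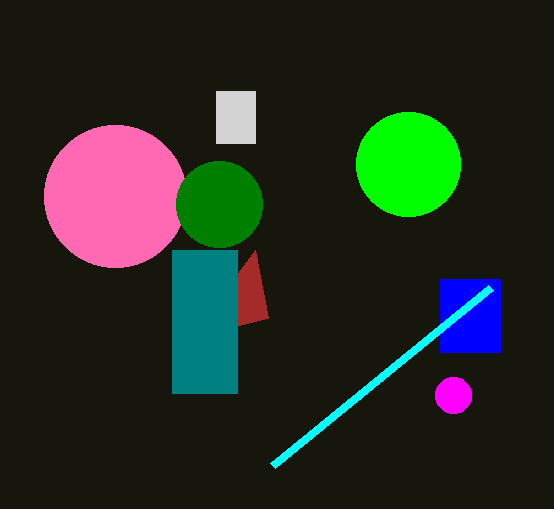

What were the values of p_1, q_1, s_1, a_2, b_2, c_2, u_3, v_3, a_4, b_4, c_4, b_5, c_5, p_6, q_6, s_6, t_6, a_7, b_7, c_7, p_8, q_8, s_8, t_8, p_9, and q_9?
p_1 = 440
q_1 = 279
s_1 = 500
a_2 = 453
b_2 = 395
c_2 = 18
u_3 = 268
v_3 = 318
a_4 = 115
b_4 = 196
c_4 = 71
b_5 = 164
c_5 = 52
p_6 = 216
q_6 = 91
s_6 = 255
t_6 = 143
a_7 = 219
b_7 = 204
c_7 = 43
p_8 = 172
q_8 = 250
s_8 = 237
t_8 = 393
p_9 = 273
q_9 = 465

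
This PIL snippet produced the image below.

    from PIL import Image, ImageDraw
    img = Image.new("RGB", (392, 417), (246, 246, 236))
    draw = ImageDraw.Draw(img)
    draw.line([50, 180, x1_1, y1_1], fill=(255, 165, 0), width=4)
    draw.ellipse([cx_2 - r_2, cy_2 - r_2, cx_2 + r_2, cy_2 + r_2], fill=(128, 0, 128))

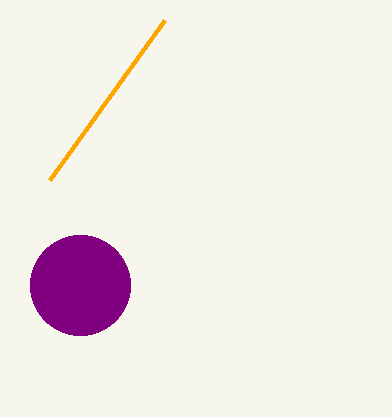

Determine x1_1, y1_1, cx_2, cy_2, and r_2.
x1_1 = 165; y1_1 = 20; cx_2 = 80; cy_2 = 285; r_2 = 50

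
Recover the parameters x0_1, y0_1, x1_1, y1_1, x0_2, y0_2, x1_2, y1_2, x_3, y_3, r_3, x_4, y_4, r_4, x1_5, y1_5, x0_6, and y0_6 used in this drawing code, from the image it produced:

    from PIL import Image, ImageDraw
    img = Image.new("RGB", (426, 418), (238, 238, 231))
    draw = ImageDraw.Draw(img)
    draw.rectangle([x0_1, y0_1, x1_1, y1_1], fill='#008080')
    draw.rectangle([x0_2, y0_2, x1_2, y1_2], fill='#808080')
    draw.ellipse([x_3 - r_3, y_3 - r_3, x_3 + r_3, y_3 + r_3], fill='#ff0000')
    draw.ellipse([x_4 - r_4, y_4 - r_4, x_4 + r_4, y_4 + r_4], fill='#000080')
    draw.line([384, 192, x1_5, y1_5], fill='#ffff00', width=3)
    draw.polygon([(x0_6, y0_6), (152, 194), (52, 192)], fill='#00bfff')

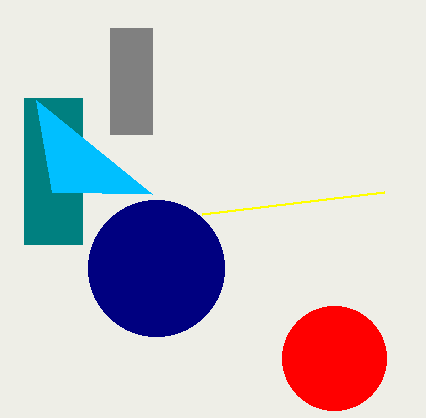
x0_1 = 24; y0_1 = 98; x1_1 = 82; y1_1 = 244; x0_2 = 110; y0_2 = 28; x1_2 = 152; y1_2 = 134; x_3 = 334; y_3 = 358; r_3 = 52; x_4 = 156; y_4 = 268; r_4 = 68; x1_5 = 202; y1_5 = 214; x0_6 = 36; y0_6 = 100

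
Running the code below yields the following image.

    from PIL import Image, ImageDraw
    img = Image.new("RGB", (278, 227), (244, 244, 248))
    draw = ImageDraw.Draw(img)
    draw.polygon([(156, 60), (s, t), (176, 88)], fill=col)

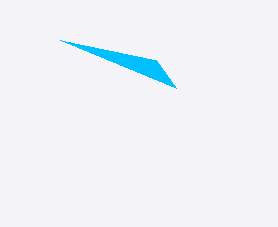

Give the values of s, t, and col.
s = 60; t = 40; col = 'deepskyblue'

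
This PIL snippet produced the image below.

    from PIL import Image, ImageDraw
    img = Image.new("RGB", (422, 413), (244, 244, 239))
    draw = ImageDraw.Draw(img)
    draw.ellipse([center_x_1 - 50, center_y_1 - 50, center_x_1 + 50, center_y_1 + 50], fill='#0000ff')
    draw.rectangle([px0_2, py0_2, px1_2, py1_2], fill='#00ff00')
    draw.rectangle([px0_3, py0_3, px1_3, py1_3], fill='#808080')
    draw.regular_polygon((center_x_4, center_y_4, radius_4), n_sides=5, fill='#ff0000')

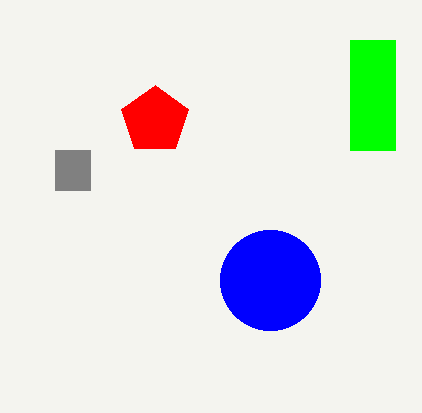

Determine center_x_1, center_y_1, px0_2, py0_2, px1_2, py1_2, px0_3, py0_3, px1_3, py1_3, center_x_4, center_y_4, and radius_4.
center_x_1 = 270, center_y_1 = 280, px0_2 = 350, py0_2 = 40, px1_2 = 395, py1_2 = 150, px0_3 = 55, py0_3 = 150, px1_3 = 90, py1_3 = 190, center_x_4 = 155, center_y_4 = 120, radius_4 = 35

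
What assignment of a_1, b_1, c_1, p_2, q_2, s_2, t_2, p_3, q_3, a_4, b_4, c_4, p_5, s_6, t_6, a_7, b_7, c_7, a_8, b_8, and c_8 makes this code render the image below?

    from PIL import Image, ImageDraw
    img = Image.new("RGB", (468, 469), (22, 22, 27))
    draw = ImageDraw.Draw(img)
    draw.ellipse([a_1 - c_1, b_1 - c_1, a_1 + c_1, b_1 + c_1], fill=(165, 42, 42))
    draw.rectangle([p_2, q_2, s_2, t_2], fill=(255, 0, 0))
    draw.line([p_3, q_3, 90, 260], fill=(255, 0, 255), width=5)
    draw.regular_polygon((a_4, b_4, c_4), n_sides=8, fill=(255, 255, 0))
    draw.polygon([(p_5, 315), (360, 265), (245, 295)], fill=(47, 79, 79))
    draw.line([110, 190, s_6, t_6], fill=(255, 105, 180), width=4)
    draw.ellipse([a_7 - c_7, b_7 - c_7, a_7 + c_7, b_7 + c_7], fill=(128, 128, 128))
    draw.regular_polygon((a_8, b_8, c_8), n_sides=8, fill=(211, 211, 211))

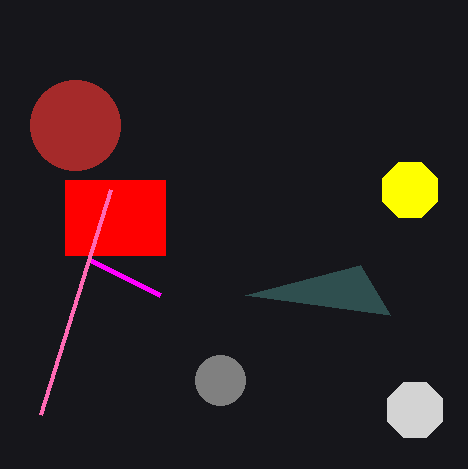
a_1 = 75, b_1 = 125, c_1 = 45, p_2 = 65, q_2 = 180, s_2 = 165, t_2 = 255, p_3 = 160, q_3 = 295, a_4 = 410, b_4 = 190, c_4 = 30, p_5 = 390, s_6 = 40, t_6 = 415, a_7 = 220, b_7 = 380, c_7 = 25, a_8 = 415, b_8 = 410, c_8 = 30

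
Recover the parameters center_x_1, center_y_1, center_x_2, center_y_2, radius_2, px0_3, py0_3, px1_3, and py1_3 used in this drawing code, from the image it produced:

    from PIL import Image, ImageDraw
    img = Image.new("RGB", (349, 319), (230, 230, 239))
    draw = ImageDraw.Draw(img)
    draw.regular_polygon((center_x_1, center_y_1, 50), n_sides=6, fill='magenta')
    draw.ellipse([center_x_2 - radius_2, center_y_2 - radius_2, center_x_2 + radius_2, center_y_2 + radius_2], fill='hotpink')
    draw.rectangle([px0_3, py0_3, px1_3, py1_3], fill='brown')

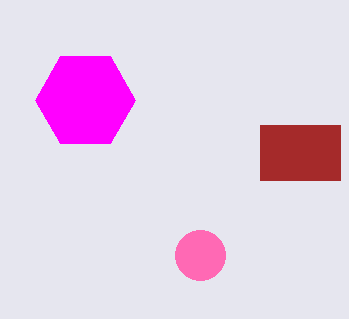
center_x_1 = 85
center_y_1 = 100
center_x_2 = 200
center_y_2 = 255
radius_2 = 25
px0_3 = 260
py0_3 = 125
px1_3 = 340
py1_3 = 180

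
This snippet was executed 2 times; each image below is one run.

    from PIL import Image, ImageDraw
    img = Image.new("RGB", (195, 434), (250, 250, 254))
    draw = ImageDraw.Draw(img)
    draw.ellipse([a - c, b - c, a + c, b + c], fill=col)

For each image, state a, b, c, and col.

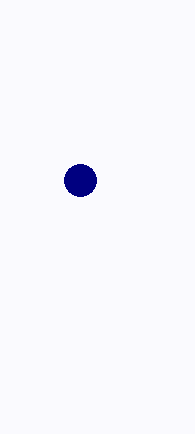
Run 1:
a = 80, b = 180, c = 16, col = 'navy'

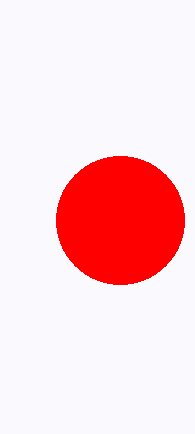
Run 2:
a = 120; b = 220; c = 64; col = 'red'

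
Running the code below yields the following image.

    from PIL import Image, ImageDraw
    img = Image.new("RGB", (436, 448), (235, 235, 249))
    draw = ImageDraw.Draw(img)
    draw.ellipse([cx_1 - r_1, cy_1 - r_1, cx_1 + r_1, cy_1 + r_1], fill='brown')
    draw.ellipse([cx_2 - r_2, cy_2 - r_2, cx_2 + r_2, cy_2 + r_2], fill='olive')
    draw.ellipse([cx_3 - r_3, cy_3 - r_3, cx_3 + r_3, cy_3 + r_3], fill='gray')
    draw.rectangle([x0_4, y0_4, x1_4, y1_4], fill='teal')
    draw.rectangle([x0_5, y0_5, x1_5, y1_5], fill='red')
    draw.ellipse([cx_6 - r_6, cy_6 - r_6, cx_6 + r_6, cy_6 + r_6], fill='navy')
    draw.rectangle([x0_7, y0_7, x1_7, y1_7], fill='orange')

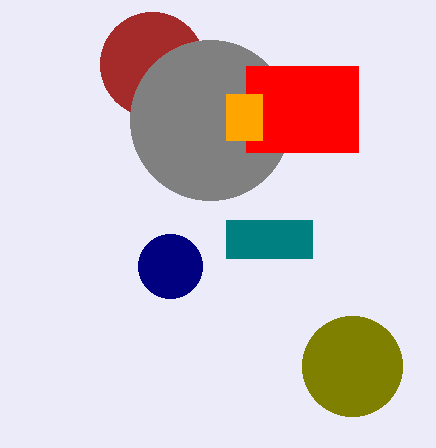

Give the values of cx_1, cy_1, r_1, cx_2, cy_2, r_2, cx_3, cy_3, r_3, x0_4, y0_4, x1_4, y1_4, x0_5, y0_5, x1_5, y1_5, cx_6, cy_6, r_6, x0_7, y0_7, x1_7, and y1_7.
cx_1 = 152; cy_1 = 64; r_1 = 52; cx_2 = 352; cy_2 = 366; r_2 = 50; cx_3 = 210; cy_3 = 120; r_3 = 80; x0_4 = 226; y0_4 = 220; x1_4 = 312; y1_4 = 258; x0_5 = 246; y0_5 = 66; x1_5 = 358; y1_5 = 152; cx_6 = 170; cy_6 = 266; r_6 = 32; x0_7 = 226; y0_7 = 94; x1_7 = 262; y1_7 = 140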